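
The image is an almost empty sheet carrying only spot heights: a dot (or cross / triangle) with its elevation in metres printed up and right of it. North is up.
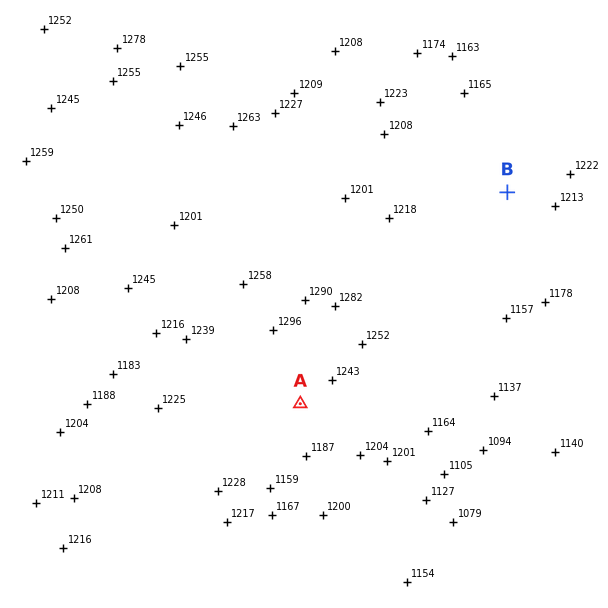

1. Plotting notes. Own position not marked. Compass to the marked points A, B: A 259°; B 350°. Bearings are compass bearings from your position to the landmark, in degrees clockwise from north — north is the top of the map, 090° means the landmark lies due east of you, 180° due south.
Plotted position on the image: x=536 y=358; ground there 1160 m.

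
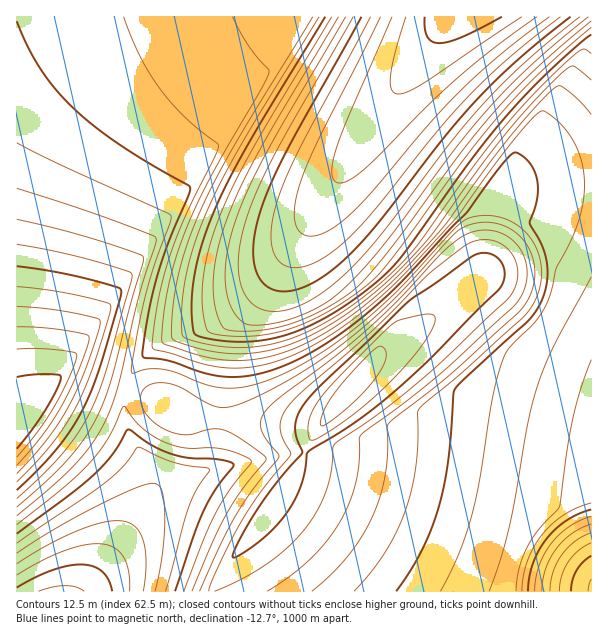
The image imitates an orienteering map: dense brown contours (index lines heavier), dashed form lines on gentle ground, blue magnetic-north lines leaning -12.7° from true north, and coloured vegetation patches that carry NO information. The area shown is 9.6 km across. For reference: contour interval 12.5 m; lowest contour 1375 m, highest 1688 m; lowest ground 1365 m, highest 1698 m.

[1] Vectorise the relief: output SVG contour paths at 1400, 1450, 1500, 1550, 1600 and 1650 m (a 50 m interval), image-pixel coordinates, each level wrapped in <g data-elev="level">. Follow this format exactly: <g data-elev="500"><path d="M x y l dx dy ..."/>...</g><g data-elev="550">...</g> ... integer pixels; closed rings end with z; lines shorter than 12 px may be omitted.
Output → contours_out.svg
<g data-elev="1400"><path d="M537 17l-45 33-37 30-93 91-14 10-10 2-5-4-1-6 1-11 4-15 13-34 42-96"/></g><g data-elev="1450"><path d="M559 591l3-15 6-13 10-12 13-8"/><path d="M580 17l-54 45-43 42-35 42-68 90-36 39-23 18-22 13-20 5-16-1-9-5-6-6-5-9-3-11-1-27 7-31 11-30 18-37 78-137"/></g><g data-elev="1500"><path d="M528 591l1-13 4-14 6-13 7-12 9-10 11-8 12-7 13-5"/><path d="M17 588l18-10 18-8 16-4 14-1 10 1 9 6 6 7 4 12"/><path d="M591 35l-41 36-41 42-39 48-70 97-15 17-20 16-23 16-21 13-21 10-19 7-20 3-21 2-21-2-20-4-5-3-1-6-1-18 0-19 6-33 12-36 15-33 20-38 80-133"/></g><g data-elev="1550"><path d="M440 591l19-37 13-39 8-38 13-79 10-39 6-11 24-24 11-15 6-15 7-27 14-27 9-22 4-21 0-20-3-19-7-17-8-11-9-10-12-9-5 1-12 11-19 23-54 73-60 65-44 37-42 26-19 10-18 6-18 4-18 1-17-1-18-4-28-9-18-4-2-2-1-4 7-47 11-42 15-37 30-61 3-11 0-2-35-28-23-27-20-33-16-39"/><path d="M17 543l89-61 17-15 15-20 36 15 34 6 1 3-12 18-9 20-22 82"/></g><g data-elev="1600"><path d="M267 591l23-15 19-16 17-18 13-18 10-20 7-21 3-18 0-27 2-3 79-61 72-66 7-8 7-16 1-18-7-17-11-12-12-5-14-2-13 3-11 6-18 15-42 45-33 31-34 29-51 37-13 12-7 11 0 9 4 10 14 17 0 3-25 30-17 25-16 30-21 48"/><path d="M17 507l30-27 21-21 15-19 13-21 15-39 33-122-4-4-44-14-79-21"/></g><g data-elev="1650"><path d="M17 474l29-33 22-33 17-37 15-48-2-4-24-6-29-4-28-3"/><path d="M321 425l2 1 3-2 16-11 16-15 14-15 8-12 5-11 1-7-3-6-5 0-6 4-33 36-14 21-4 11z"/></g>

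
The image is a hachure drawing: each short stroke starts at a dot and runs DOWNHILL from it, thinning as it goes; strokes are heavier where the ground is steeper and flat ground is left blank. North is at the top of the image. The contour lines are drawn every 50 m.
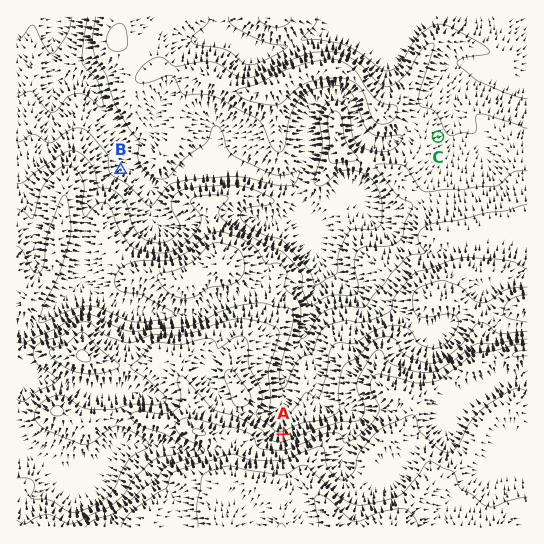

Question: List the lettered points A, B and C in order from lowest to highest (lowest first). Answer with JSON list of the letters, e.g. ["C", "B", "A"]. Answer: ["B", "C", "A"]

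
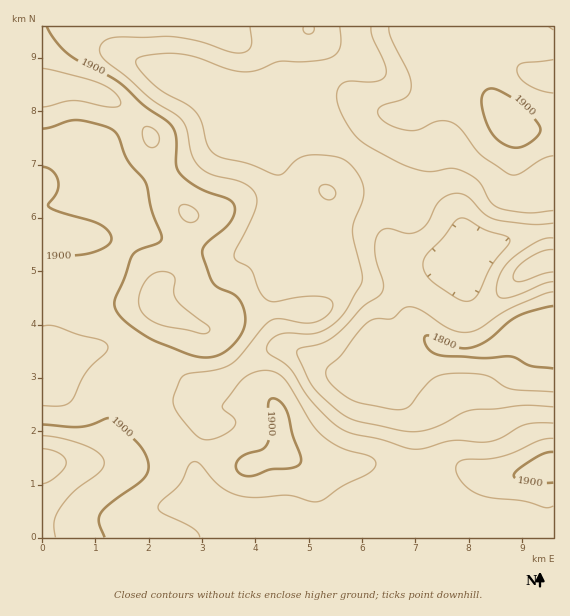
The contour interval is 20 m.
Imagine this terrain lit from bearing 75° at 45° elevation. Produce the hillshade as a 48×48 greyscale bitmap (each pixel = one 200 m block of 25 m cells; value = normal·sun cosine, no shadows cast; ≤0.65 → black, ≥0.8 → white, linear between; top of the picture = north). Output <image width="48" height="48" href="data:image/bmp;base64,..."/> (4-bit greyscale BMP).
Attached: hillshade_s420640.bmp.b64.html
<image width="48" height="48" href="data:image/bmp;base64,Qk32BAAAAAAAAHYAAAAoAAAAMAAAADAAAAABAAQAAAAAAIAEAAATCwAAEwsAABAAAAAAAAAAAAAAABEREQAiIiIAMzMzAERERABVVVUAZmZmAHd3dwCIiIgAmZmZAKqqqgC7u7sAzMzMAN3d3QDu7u4A////AHd3d3dmd3d3d2ZmZVVWd2ZmZmZmZlVERXd3d3d3d3d3ZmZmZVVmd2ZmZmZlVVVERXd3d3d3d3dmZVVVVVVndmZmZmVVVVVEVXd3dmd3d3ZlVEVVVUVndmZmZlVEREREVXd3dmZ3d3dlQ0RVVVVnZmZmZVREREREVXd3d3d3d3dkM0VVVVZnZmZmZUREREVVVXd3d3d3eHdUM0VmVmZ3dnd3ZVRFVVVUVXiIiIh3eHZVRFZlZnd3d3eHdlVWZmVUVYiIiIh3d3dlVVVVZ4iIh3iIdlVnd2VUVYiId3d3d3dmZVREaImZiIiIdmZndlVVZod2Zmd3d3dmZVQ0aJmqmIiHdlVmZlVWZ3dlVWd3d3ZlVUM0eaqqmId3ZVVWZmVmd2ZURGd3d3ZmVURFiru6mHdmVVVVZmZnd2ZURGd3d3ZmVERWm8yph2ZlVVVWZ3d3d2ZURFZnd3ZmVURXrNuYdmZlVVVmeIh3d2ZVRVVmd2ZVVVVorMqHZmZlVWZnd4h3ZmZVVVVWdlRFZ3d4qph2d3ZlZnd3d3d3dmVVVVRVVDM1aJmJmHZnd3ZVeHZmZmZ3d1VVVURDMzRFeJmYdUVnh2VWiGQ0Z3d3dlVVVEMyNEVWeJmHVEV4mHVXhjI1Z4h2ZlVVREMiRWZmeJmGVEaJmXZnZCNWZ3h2ZWVUREMjVnd3eJmGVVaJqXZmU0V3VWd2ZmVVVUMkZ3d3eJmHZmd4mId2VWiHUzVmZmVVVUM0Z3eIiIiHd3d3d4iGZ4h2QhNWZlVVVUM0VneJiHiHd2ZlZ5mGeId2QhE1ZlVVVUREVneJh3d3d2VVaKl2eIdmUyEkVVVVZlVVZmeIh3d3dlVVeal2d3dmVDIjRVVmd2ZmZVZnd4h3ZVVWeZhlZ3d2VUQzRWd3d3ZmVERneIiHZVVmiIdlV3h2REREVXd3d2ZlQzRneJmHZVVWeIdVV4h1MiM0VXd2ZmZVMzV4iJmXZURWeIZVZ4h0ISM0VWZmZmZUM1eIiImYZURWiIdVZ3djESNFVndmZmZURGiIiImYZERXiIdlZmZTIjRWZnd2ZmVURniYiIiHZEVniIZVVWZUMzRmZndmZlVEVomZh3h2VVZ3iHZVVVVUMzRWZmZmZlQ0V5qph3dmVVZnd2VEVVZUMzRWZmZmZVQzaKupdmZmVWZmZUREVWZTMzRWZmZmZUMkebuodmZmZmZlVENFVmZDMzRmdmZlVUM1iruodmZmZmZVRDRFVmVUMzVnd2ZVRERoq7qXZmZmZmVUQzRVZmVUM0Z4d2ZURFebuph3ZmZmZmVUREVWZmVUM1eIh2ZVVorMqYdmZmZmZlVVVVZVVWVURGiYd3d3eazLl2ZmVVVmZlVVVmZURWZURXiHdneImrupdmZVVVVmZVVVZmUyNGZlVnh2ZoiJmqmHZlVEREVmVVVmZmQhJXdlVmdmZneImIdlVVQzM1d2VVVndlMRNndmVmZmZnd3h2VVVUQzNXiGVFZ4dkISRndmZmZmZnd3dlVVVURERomGREaIhjITVndmZmZmZg=="/>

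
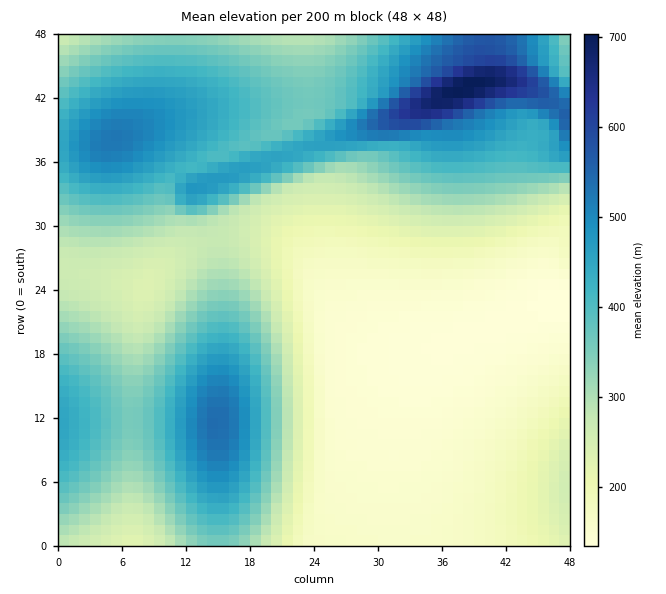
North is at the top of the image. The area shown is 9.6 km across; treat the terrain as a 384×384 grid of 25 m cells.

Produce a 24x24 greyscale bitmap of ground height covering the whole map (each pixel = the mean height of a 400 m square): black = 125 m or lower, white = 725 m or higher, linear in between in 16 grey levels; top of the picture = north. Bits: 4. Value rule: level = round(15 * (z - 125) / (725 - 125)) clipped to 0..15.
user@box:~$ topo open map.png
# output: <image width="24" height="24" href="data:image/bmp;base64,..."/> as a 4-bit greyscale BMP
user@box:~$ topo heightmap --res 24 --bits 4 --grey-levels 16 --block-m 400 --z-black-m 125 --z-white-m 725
<image width="24" height="24" href="data:image/bmp;base64,Qk2WAQAAAAAAAHYAAAAoAAAAGAAAABgAAAABAAQAAAAAACABAAATCwAAEwsAABAAAAAAAAAAAAAAABEREQAiIiIAMzMzAERERABVVVUAZmZmAHd3dwCIiIgAmZmZAKqqqgC7u7sAzMzMAN3d3QDu7u4A////AEQzNWZkMRERERESI1RDRXd1MhERERESI2VUVoiGQhERERESI3ZVZ5mXQhERERESI4dlaJqXUhERERERI4dmeKqoUhERERERIodmaKqnUhEQABEREndlaJqXUhEAAAAREXZVV4mHQhEAAAABEWVURnh2QhEAAAAAAVRDRWdlMREAAAAAAEQzNFZUMRERERAAAEMzM0VDIRERERERAERDM0RDIREREREREUREREQzIiIiIiIiEVZlVVRDMiIzNEQzMnd3d5hlQzNEVVVVRImZh4iIdURVZ3d2ZpqqmId4iId3iIiHiYmqmYh2Z4mruqmYiYmZmYh3Zmeb3dyqq2eIiIh2ZmeJve7tyVZ3d3dmVVZ4m83cp0VWZmZVVFVnmru6lg=="/>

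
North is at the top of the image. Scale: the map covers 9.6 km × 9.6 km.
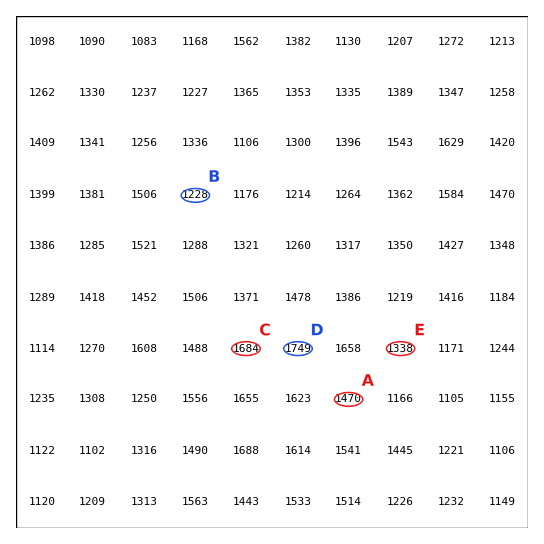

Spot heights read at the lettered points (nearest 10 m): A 1470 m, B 1230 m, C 1680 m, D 1750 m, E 1340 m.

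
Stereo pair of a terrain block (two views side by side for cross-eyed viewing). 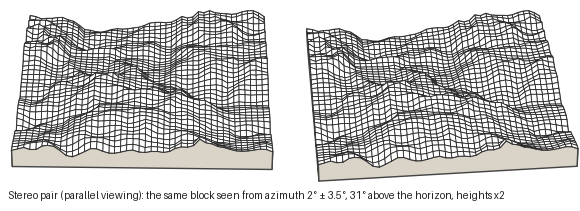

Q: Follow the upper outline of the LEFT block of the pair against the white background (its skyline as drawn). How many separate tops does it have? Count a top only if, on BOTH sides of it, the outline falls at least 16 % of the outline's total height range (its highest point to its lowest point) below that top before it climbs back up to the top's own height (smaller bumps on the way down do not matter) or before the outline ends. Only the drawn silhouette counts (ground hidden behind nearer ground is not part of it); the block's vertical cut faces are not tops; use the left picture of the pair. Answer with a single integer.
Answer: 8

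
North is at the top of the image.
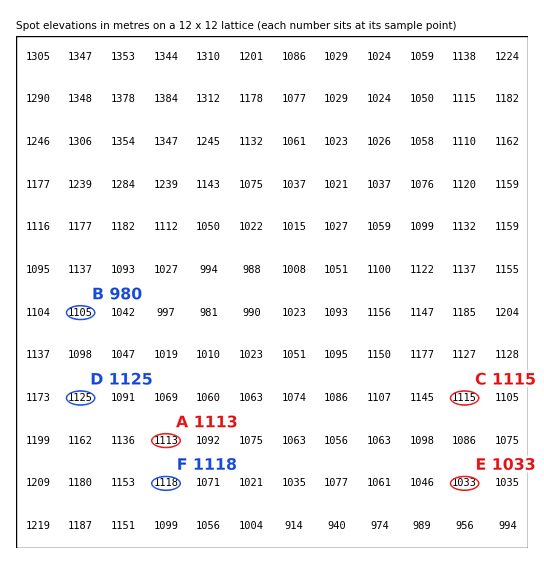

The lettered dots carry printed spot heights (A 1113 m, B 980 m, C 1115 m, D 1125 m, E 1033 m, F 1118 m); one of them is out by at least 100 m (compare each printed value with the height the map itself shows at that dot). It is B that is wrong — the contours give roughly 1105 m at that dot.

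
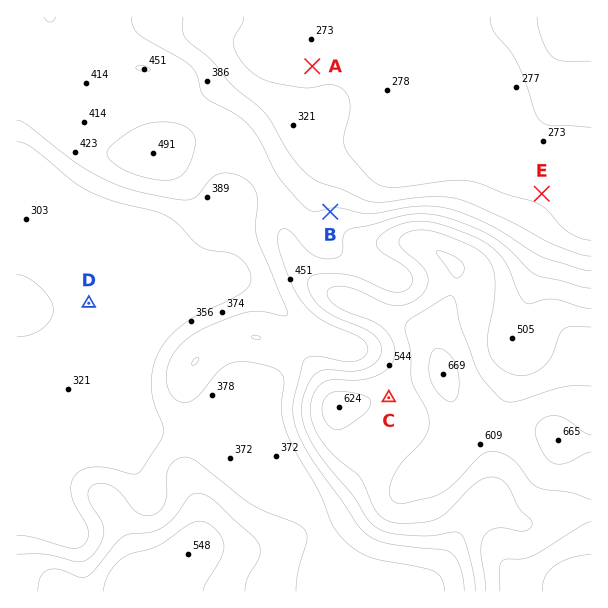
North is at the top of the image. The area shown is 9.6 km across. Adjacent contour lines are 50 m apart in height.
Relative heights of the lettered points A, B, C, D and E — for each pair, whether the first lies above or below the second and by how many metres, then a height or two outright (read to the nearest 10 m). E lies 300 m below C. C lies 300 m above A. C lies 250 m above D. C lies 170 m above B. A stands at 280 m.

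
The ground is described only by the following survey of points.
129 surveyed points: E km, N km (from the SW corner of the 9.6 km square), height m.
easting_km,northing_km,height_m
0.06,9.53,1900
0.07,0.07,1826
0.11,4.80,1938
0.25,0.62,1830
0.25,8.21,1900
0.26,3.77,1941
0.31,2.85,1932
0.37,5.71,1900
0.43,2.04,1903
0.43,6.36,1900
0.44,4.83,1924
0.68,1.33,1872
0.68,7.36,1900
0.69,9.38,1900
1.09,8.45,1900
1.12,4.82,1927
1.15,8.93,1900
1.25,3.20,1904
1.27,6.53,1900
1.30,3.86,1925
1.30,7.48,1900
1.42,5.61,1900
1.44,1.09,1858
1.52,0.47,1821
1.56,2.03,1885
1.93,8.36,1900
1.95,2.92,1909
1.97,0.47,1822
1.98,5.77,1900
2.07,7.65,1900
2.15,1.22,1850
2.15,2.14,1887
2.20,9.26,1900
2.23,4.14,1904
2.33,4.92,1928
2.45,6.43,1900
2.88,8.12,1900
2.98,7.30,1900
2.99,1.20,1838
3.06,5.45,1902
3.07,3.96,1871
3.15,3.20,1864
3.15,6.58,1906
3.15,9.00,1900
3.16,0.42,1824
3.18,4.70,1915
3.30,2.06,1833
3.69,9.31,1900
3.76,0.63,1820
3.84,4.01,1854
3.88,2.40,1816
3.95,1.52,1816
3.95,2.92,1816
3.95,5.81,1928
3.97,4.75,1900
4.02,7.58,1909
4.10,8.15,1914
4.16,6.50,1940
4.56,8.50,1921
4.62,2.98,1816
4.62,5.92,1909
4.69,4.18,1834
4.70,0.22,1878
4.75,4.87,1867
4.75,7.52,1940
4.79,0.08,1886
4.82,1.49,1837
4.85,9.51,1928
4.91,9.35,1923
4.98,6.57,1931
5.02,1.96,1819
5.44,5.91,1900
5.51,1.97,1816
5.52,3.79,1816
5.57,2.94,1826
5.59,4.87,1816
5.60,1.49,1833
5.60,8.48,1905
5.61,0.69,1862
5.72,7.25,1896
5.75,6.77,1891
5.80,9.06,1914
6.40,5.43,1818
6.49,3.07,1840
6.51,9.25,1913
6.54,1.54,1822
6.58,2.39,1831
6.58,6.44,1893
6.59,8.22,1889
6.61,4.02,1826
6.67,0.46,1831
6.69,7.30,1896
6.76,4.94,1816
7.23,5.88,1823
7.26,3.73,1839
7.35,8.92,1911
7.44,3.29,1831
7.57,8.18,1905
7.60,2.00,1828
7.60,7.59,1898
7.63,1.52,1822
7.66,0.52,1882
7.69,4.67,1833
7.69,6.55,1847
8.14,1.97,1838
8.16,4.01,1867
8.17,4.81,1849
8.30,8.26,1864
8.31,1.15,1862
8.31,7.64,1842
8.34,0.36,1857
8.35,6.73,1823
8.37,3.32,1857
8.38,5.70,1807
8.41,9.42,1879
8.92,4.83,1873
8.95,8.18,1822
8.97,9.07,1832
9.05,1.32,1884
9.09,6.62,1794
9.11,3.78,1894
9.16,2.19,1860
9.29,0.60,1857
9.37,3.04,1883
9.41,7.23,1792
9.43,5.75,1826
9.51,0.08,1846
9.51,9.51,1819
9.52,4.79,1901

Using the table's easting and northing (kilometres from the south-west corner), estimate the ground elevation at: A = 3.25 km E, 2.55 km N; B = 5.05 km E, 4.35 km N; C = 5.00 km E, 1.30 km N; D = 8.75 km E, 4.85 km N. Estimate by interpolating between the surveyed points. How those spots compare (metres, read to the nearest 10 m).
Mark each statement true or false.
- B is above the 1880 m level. false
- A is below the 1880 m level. true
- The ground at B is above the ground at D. false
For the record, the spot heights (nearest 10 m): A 1850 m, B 1820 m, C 1850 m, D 1870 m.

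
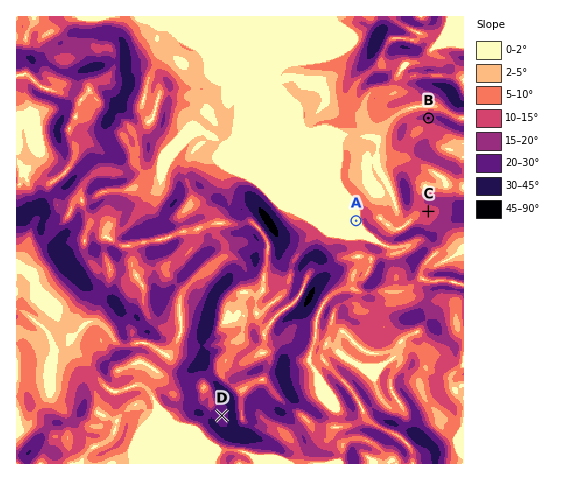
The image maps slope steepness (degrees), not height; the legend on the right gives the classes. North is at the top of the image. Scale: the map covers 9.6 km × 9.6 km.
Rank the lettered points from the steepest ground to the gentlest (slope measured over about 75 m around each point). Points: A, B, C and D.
D B C A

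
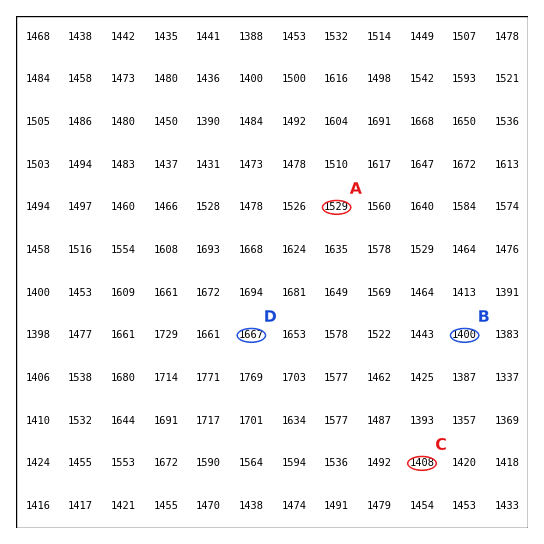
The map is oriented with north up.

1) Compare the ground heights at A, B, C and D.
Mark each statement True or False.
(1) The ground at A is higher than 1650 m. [False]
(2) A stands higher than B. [True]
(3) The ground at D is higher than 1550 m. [True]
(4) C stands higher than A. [False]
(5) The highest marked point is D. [True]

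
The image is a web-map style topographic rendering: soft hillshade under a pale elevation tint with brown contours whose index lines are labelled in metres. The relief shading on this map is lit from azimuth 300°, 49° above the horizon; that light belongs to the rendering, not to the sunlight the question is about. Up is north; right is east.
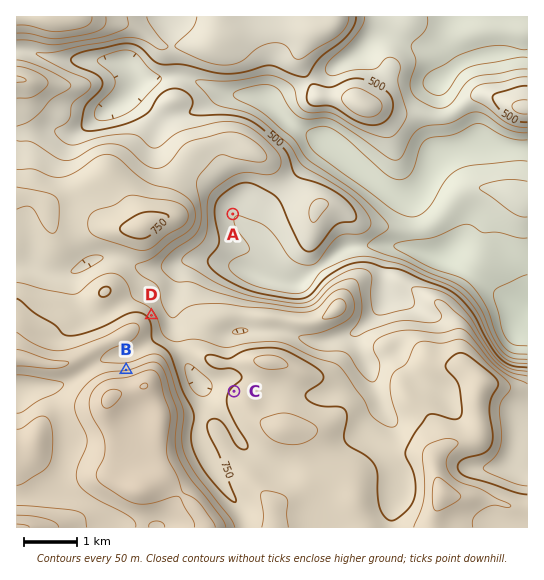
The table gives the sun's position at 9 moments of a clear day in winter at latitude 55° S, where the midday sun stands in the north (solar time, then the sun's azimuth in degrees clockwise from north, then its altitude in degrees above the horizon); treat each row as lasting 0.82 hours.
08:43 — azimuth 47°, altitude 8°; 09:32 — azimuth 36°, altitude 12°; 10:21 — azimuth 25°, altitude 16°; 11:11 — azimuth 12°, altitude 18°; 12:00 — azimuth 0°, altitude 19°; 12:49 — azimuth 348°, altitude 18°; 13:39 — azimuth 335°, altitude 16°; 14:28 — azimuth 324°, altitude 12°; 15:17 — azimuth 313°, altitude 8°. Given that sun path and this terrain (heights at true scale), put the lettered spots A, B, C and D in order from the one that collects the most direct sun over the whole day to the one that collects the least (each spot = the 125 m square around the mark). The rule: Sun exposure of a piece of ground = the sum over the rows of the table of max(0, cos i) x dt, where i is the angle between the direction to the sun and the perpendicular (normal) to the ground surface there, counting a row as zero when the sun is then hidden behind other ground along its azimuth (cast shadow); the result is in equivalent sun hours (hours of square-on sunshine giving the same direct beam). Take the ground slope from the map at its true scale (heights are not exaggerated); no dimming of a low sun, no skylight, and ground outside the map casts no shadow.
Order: B > D > C > A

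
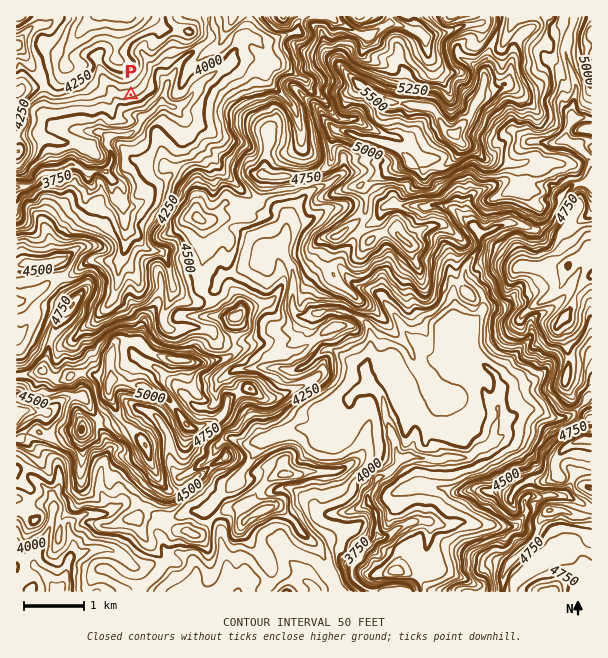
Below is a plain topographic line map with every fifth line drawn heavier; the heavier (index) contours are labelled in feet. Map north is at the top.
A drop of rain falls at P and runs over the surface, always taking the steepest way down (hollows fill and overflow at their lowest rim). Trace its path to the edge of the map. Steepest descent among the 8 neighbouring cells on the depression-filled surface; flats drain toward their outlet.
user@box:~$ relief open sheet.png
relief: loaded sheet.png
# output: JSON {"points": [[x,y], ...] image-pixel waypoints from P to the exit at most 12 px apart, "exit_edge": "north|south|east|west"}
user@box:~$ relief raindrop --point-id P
{"points": [[131, 95], [131, 107], [140, 116], [138, 126], [126, 134], [114, 134], [107, 146], [111, 158], [107, 170], [95, 171], [83, 170], [71, 165], [59, 174], [47, 174], [35, 183], [23, 186], [17, 188]], "exit_edge": "west"}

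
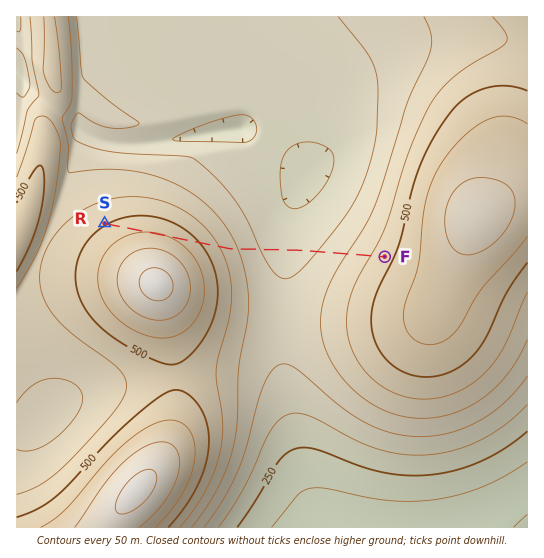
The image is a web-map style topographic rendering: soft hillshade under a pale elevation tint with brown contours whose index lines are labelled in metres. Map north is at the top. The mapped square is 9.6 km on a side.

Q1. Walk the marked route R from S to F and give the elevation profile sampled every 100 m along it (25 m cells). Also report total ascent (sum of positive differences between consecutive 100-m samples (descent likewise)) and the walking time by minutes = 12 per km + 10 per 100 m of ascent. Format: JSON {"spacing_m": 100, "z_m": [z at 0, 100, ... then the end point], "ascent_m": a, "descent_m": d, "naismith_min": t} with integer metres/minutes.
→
{"spacing_m": 100, "z_m": [495, 504, 512, 520, 527, 534, 540, 545, 549, 552, 553, 552, 549, 545, 539, 532, 523, 513, 501, 489, 476, 463, 449, 435, 421, 406, 392, 379, 366, 356, 347, 340, 334, 331, 329, 329, 330, 332, 336, 341, 347, 355, 363, 371, 381, 391, 401, 412, 423, 434, 445, 457, 468, 480, 480], "ascent_m": 209, "descent_m": 224, "naismith_min": 85}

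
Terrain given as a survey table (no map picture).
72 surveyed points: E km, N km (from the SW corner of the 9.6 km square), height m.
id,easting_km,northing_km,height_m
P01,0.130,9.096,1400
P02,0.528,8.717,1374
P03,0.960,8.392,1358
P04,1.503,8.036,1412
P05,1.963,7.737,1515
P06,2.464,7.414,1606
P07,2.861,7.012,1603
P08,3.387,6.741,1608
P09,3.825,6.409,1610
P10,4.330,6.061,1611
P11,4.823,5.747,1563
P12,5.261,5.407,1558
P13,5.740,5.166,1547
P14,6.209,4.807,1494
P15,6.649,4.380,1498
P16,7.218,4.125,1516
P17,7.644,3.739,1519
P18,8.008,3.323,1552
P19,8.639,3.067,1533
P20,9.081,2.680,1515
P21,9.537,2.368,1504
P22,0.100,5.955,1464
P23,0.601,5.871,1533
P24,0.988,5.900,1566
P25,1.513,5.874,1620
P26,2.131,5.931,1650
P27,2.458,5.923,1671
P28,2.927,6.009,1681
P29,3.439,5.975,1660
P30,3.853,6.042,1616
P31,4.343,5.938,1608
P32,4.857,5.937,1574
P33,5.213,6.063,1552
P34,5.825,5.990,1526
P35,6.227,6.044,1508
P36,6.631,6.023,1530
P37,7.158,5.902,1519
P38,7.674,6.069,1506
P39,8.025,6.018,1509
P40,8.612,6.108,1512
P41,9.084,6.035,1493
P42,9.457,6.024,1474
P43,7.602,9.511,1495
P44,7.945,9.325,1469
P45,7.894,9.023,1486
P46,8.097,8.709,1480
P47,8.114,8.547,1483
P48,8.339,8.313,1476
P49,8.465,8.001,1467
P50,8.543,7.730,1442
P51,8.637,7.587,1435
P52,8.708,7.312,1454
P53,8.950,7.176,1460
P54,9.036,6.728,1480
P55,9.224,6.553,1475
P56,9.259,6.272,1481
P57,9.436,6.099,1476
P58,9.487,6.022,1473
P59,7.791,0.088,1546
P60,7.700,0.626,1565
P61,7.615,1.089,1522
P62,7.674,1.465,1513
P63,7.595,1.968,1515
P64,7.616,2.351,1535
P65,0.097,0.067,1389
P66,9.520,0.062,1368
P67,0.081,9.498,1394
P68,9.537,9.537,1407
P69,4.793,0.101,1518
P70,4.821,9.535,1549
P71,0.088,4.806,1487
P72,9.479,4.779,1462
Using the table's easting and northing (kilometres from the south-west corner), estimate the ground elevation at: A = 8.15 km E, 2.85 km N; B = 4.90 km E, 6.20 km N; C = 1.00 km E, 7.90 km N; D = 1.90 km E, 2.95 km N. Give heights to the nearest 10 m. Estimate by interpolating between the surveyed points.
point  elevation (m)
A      1570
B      1590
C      1390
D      1480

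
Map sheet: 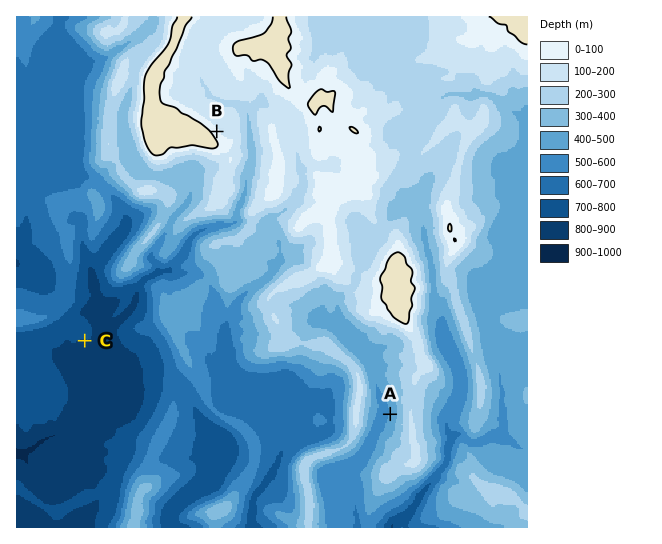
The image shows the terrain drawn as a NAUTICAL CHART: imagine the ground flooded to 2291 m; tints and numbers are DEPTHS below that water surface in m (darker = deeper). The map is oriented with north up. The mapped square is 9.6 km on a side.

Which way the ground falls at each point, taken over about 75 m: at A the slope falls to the W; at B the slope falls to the NE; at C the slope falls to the S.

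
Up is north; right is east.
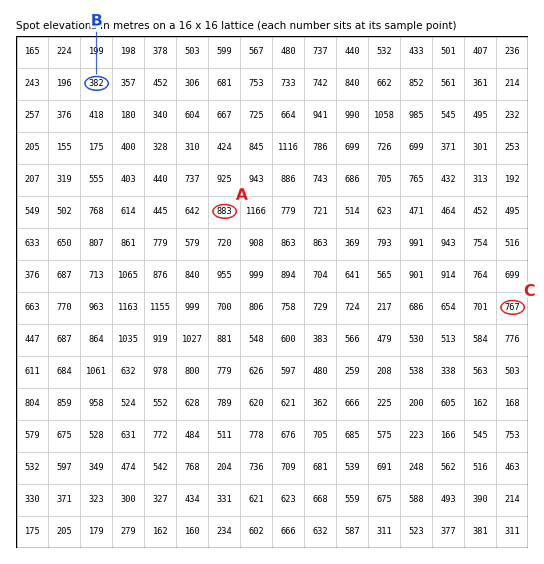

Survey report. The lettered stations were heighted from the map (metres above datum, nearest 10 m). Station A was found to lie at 880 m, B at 380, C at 770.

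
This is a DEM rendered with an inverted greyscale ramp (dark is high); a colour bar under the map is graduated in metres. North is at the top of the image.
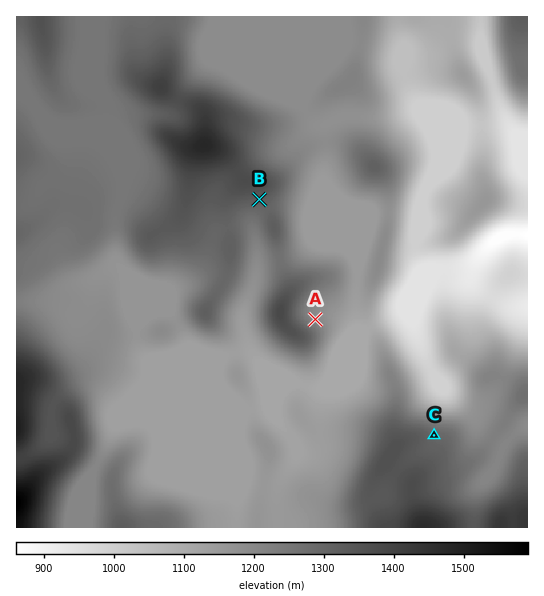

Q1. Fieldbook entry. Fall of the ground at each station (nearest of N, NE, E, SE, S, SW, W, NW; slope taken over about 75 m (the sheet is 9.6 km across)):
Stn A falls NE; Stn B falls S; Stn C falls NE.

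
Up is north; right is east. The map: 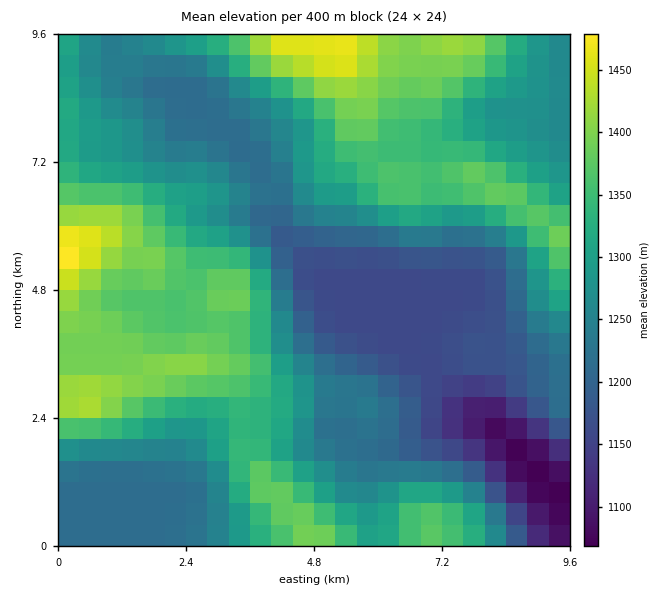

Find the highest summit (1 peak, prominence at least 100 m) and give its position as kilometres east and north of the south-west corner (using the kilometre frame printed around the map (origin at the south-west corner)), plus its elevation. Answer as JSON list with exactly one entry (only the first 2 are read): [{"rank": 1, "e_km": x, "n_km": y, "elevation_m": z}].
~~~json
[{"rank": 1, "e_km": 5.29, "n_km": 9.21, "elevation_m": 1468}]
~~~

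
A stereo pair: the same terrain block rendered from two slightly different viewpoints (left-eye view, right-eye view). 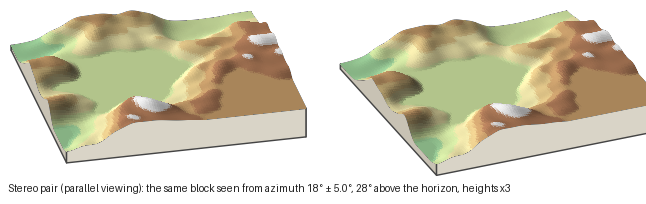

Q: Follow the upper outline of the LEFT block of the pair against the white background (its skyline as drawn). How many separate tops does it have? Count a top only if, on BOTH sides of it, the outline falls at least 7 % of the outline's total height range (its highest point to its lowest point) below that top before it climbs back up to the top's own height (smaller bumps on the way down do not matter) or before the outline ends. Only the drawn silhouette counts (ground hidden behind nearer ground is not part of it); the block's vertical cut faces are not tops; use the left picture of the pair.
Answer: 2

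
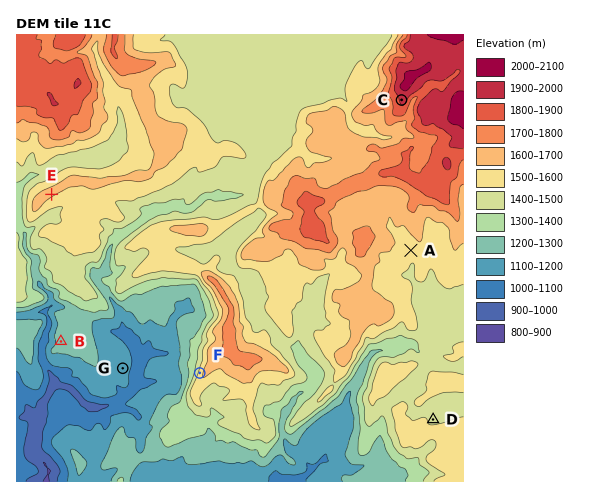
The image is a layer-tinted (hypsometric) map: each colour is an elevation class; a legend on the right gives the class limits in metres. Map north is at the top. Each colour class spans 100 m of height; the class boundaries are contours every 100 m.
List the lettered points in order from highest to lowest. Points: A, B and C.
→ C A B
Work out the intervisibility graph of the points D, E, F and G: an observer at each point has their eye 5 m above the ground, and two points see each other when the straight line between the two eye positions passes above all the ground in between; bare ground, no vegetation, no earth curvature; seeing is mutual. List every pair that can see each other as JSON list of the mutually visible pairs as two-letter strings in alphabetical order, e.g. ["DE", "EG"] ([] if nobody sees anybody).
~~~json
["EF", "FG"]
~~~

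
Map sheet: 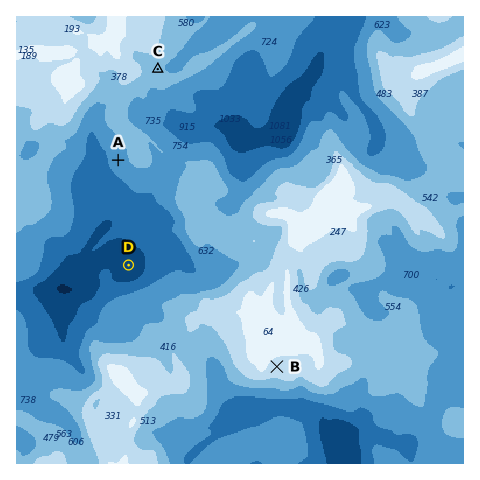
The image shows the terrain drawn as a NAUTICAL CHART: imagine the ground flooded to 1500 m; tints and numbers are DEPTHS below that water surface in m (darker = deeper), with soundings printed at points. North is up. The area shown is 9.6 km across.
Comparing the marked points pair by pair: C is higher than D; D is lower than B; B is higher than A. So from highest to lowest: B C A D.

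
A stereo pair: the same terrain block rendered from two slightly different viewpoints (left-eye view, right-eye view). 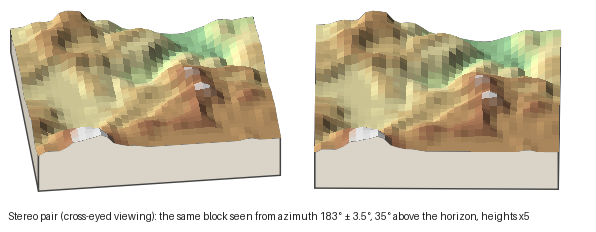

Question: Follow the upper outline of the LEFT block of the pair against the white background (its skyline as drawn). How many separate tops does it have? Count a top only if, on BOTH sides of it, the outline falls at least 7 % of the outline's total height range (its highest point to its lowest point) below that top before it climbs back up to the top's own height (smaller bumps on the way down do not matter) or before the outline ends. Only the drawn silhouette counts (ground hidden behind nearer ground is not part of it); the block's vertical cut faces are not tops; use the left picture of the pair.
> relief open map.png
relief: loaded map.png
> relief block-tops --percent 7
2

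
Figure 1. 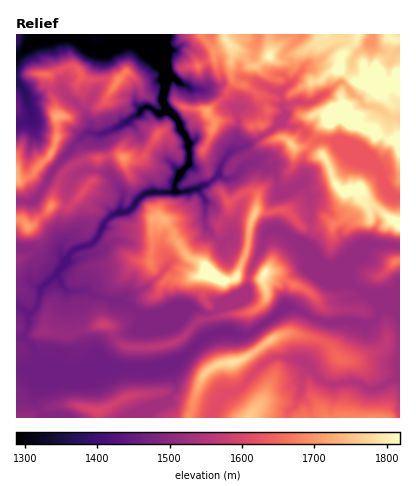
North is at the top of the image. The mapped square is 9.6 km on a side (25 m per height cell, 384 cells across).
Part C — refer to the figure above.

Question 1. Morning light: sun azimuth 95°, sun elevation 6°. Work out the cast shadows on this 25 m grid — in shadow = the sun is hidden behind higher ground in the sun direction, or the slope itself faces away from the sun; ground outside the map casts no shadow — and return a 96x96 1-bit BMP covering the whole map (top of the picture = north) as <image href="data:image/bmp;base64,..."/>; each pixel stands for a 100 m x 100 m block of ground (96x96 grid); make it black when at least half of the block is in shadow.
<image width="96" height="96" href="data:image/bmp;base64,Qk2+BAAAAAAAAD4AAAAoAAAAYAAAAGAAAAABAAEAAAAAAIAEAAATCwAAEwsAAAIAAAAAAAAA////AAAAAAAAB/AAf+D/wAwAAAAAH8AP/+P/wA4gAAAAPwAH//H/4AdgAAAB/gYD//D/8APgAAAB/B+B//D/8APAAAAAAD/g//h/+AOAgAAAAH/w//gf+AOAgAAAAA////gH/AGAAAwAAAP///wA/AGAAAAAAAf///wAfgGAAAAAAA////4APgAMAAAAAA////4AHwAeAAAAAB////+ADwA+AAAAAB/////gB4B+AAAAAB/////8AAH+AAAAAA//////gAH+AAAAAAPD////4AD8AAAAAAfgA///+AAYAAAAAA/AAH///AAAAAAQAA+AHz///gAAAHB4AAMAH9///4AAAHB8AAAAD+///8AAAHA8AHAAA/f///AAADA8A/gAAfB///AAADA+A/gAAPgAB/gAADA+AHgAAHxAAPAAAAA+AAAAABv/4AHgAAAOAAAAAD9/8A/gAAAPAAAHAP5//D/gAAAHAAA/gf5//D/gAAAHAAB/4P5//h/AAAAHAAB/8ABv/BsAAAADCAB/8IHz/BgAAAABmAB/8Ofh/BgAAAAA+AH////A+AAAAcAAfAP///+O/AAAH8AAPh////8e/AAAH/AAP/////8//gAAH/wAf/////4/fgAAP/wA//////5/vwAA//4Af///n+B/nwAM//4AP///38D/nwA8D/wAB///34D/zwB8AAAAA///34P/xwH+AAAAAf//zwf/wAP+AADAAf//zgf/wAf+AH7gAf//xgf/wB/+Qf7gA///wA//wP7+J//AAf//wA//4fz+P/8AAf//0A//4Pn///wIAf//wB//4DH//3gfAP//4B//8AP//3D/AD//wD//8YP//wH/hA//8D//8Of//AD/jgP/8H//8P//+AD/jwA////38f//yAAPjwAx///v8f//wAIHz4A4f//v4///4A8Dz8B4I///////fB8B5+H4A/P////+fD8B4+PwAf9////+IH8w8AfwAf9////+AP84eA/gAf8////8Af98PD/gAf4////8B/9+P//gA34////4D/9/H//AAv4////4P/9/n//DB/4////4////j//Dh/4///j5////w//nwf8///g3////wf/v4P8///Af////wD//4f+f/+D//9//wD//4f+P/+f//4b/wA//8/+H4f/88AD/wBH///+H6f/84AD/wAA///+D///+4AD/wAAf//8H////AAD/wHAP//8f////AAD/wPAP//8f////gDj/wfwP/7+f////gDD/g/wH/3/v////hwD/gH4GP3/x8///n8D/jn4GH//4Af//v8L/Hn8CP//4A/+f/4P+Hn+AP//8B//H/wf+Hz+AP//8D//X/w/8Hz/Af//8DP/5/g/8Dz/g///8AH//Po7/5n/x///9wB//n8b//H/z///9wA//nsb//H/////8Pgf/nsL//H/////8fgB/jMD/+P/////8fh4PgGh/+f/////4Ph+BwPAP///////4Pg/AAfAB///////wHg/gGfgD///////wHh/gOfg="/>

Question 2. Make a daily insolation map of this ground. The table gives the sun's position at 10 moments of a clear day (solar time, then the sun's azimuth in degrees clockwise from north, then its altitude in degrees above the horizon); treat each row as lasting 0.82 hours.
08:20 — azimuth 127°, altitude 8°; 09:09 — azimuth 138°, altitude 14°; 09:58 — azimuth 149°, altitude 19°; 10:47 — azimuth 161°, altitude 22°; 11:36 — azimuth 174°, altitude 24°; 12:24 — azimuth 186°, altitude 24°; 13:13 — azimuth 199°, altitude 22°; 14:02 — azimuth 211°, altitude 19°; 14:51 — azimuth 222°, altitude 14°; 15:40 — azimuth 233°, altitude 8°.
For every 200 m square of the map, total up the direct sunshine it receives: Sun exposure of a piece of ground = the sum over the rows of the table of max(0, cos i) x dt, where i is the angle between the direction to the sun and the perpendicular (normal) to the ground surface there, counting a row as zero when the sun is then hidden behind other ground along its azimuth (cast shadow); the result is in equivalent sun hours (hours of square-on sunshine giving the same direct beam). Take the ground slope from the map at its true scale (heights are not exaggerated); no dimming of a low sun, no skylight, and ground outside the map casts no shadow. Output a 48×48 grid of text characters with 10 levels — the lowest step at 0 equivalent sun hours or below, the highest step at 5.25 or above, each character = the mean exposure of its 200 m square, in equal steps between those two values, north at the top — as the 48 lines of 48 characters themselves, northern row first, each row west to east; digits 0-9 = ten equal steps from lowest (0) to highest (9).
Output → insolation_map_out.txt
432210001222100001126764343343332233234444464453
420000000111000121455467355333322431355533643467
200000000000000110112324566654334446766335411244
200000000000000000121123655652487567653434321232
210014541000011100047887766678767765332453333321
699766545322256223006997776446874463225895122212
376755556653677631000134445753357523688615875556
246633465435766633110000025676433458752222467766
334321245336556895050000035555545553200000246754
434520025689875100028653333434444530001222112465
534556655666672010003767423432245447674583343334
222355775566400320021565468764551024768999632233
011233454331001333530465776679710002369979996421
010136742222112126653222766565368721221344589965
110137531000100146663135655424787676410234447786
311275213445644454576268553355445777675233444556
313772256676777765347146543543444466787322233445
326733543124675565551115535432223565556410002344
678424432443467667620476100111124554446500002345
975324334654356521000101220022244443455743442346
653112346555454100000003662343343223444688653123
001245466446662110222232255532320123333567864100
000587766665100233101243235433767743432345665610
523776665562222455544433345445776763345356567664
777665554542444455643232444345544567556677999899
998655556624555455542331233235433345665668767899
555555664134322345564100112124211234456666544333
345545533443431244566200000033100234445664444300
555555333334555544544640000042001123444544433434
555564234554446666434223000041123332344444432269
555644445444456675344579941553466510134444455676
445433555545566654678999999966757763112334456764
544333333455554435799986898544556899632234444444
554334344333445578765676454321487667764433334444
353344444333334566544446632113885334566554444444
333344443311234444444323467888630001246665665434
433444444455444444443256655554100000011233344333
545554456777543333221454321110001354210012333334
346666665555421111135532100000057777654222222344
444555545555666677775321000001698766665432223454
544444455445667766554310000138863445555543344554
444444444444455544433210267887422233455666654444
444444444444443333333224888864223434345677765454
444444444443322111223336666642234443324554566543
444433333332110112233346554422234334322222233223
444332100111145666543355443222233343432222221223
433344542113566544333455443222455542333222211123
334555677656654443223354432223554433343333221122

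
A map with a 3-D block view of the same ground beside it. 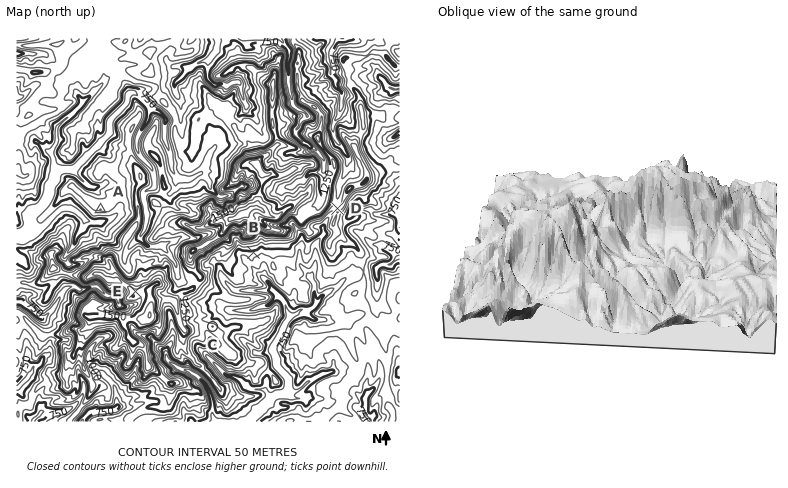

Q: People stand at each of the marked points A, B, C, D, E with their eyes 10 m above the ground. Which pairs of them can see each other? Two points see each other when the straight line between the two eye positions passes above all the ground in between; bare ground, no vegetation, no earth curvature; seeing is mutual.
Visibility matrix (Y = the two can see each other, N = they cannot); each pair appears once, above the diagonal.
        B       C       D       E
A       N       N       N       Y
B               Y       N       N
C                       Y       N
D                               N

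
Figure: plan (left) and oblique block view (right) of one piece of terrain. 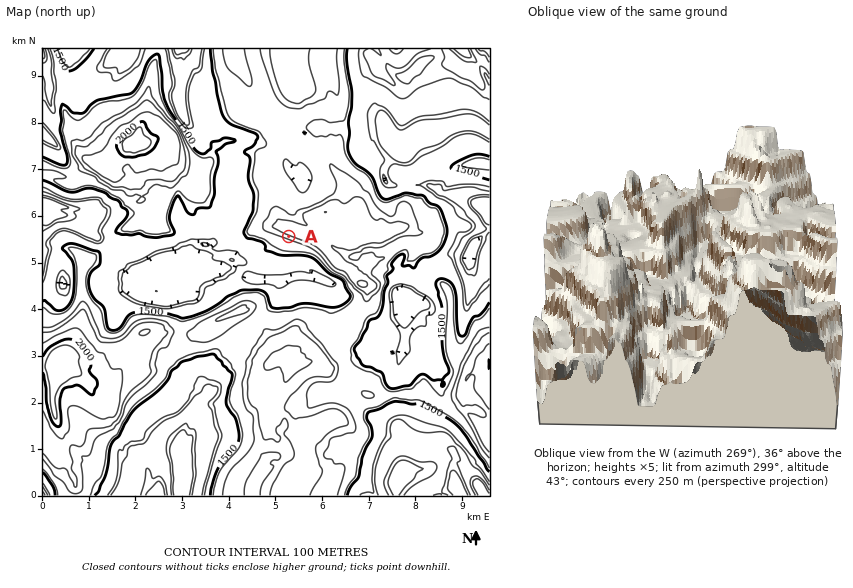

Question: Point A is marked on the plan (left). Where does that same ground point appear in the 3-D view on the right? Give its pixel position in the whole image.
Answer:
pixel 668 217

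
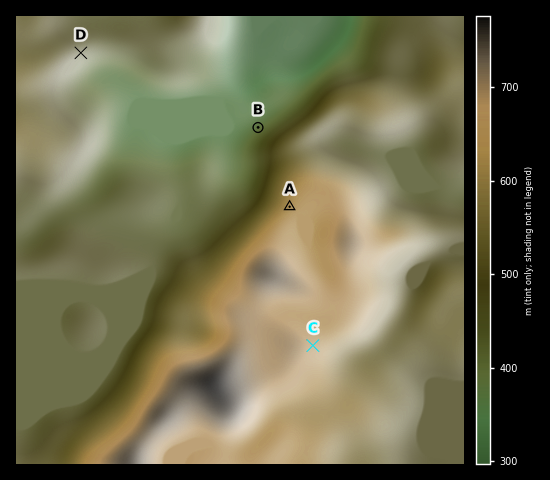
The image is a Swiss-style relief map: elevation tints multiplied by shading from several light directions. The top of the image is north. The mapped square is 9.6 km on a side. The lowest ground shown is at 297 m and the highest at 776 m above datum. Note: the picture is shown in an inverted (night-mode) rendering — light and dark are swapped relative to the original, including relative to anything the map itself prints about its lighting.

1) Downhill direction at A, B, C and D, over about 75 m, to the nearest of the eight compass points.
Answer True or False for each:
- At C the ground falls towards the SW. False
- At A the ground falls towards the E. False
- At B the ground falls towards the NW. True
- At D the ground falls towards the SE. True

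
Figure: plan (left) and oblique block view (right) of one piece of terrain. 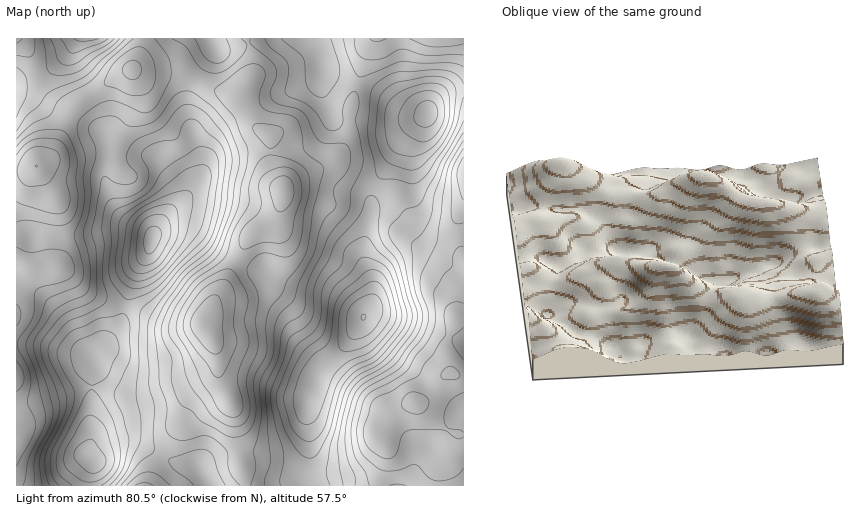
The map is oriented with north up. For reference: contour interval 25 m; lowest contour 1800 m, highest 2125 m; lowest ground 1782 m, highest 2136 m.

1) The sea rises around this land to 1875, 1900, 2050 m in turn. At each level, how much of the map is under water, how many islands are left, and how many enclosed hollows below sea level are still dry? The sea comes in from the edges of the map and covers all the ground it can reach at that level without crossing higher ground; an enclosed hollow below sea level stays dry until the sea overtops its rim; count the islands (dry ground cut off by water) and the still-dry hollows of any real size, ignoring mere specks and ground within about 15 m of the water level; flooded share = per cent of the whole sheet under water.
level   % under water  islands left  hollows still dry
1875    12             0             2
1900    20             0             1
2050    92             4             0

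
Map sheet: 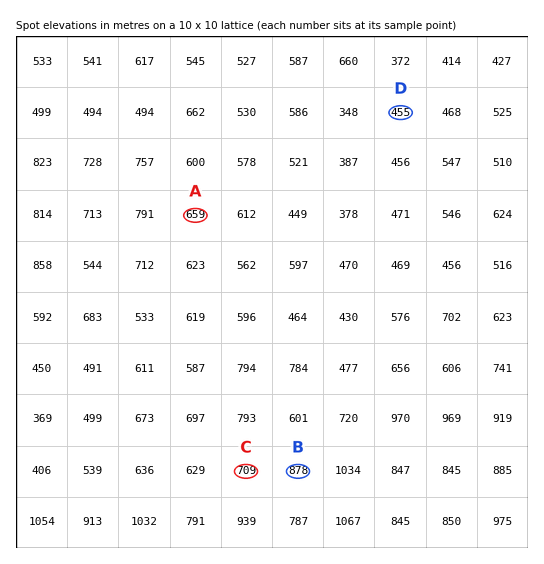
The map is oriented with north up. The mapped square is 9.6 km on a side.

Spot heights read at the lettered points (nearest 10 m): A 660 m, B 880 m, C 710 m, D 460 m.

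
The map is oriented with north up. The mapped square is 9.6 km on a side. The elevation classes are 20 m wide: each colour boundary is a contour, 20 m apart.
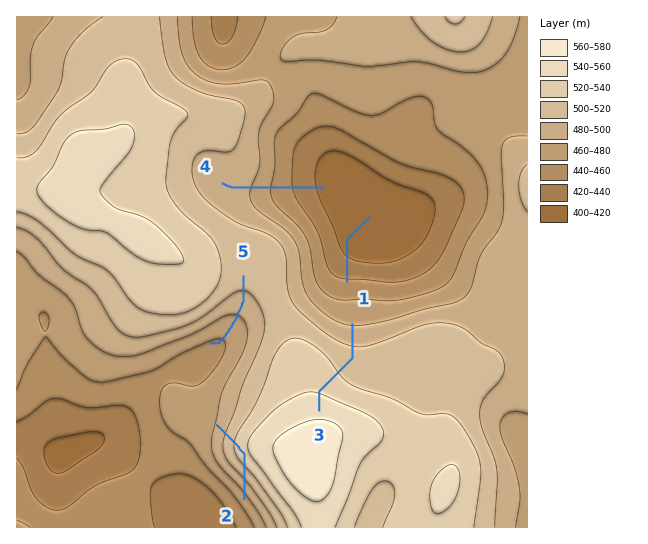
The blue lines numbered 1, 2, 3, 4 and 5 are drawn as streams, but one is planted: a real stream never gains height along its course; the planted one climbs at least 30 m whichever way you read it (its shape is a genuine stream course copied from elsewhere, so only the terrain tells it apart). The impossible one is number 2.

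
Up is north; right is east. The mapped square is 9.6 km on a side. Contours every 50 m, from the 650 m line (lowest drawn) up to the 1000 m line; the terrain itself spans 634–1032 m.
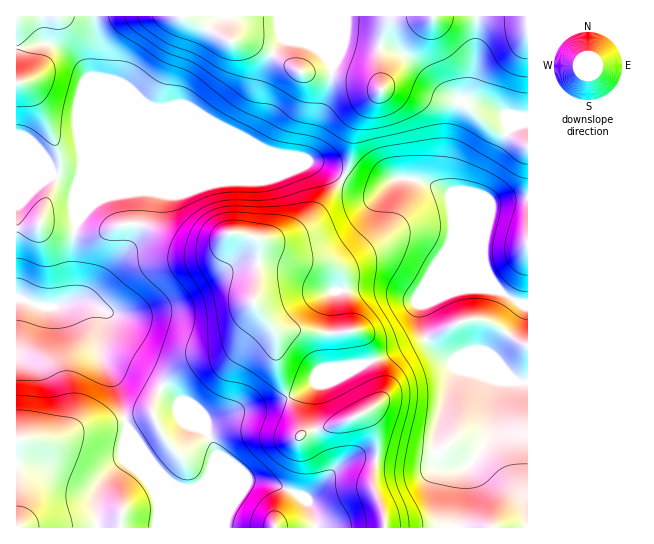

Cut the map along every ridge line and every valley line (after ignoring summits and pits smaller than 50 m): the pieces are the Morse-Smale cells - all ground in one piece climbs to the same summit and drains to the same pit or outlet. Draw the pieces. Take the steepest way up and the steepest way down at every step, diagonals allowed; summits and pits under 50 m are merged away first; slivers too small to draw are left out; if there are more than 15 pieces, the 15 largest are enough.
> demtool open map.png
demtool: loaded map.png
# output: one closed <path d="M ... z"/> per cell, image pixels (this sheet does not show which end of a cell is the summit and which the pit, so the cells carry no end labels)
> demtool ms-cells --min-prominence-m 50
<path d="M477 16l-382 0 0 9 5 22 0 14-4 21-17 41 0 15 4 19 0 12-4 16-25-10-38 0 0 123 26 9 16 0 32-11 37-46 6-12 3-12-1-34 14-1 14 4 14 0 25-10 19-4 38 0 50-20 10 3 24 13 6-12 7-43 15-21 15-14 16-2 28 11 32 7 29 25 15 5 21 12 0-22-9 1-9 5-4-14-3-3-28-11-5-6 6-25z"/><path d="M310 161l-51 20-38 0-19 4-25 10-14 0-14-4-14 1 1 34-7 20-34 45-10 8-10 2 10 0 10 4 9 8-3 40 4 6 6 5 23 8 31 17 40 42 2-1 0-9 31-10 23-4 25-8 35-19 52-19-8-23-6-6-10-2-5-49-3-8-7-8-11-4-28-1-13-4-13-8-9-9 18 0 12-4 16-10 37-46-13-10z"/><path d="M402 85l-11 0-8 3-24 29-6 13-4 35-6 13 24 11 14-1 14-9 16 0 23 6 17 9 26 65 22 31-24-2-20 3-32 12-3 3 3 24 9 19 10 8 39 17-25-4-19 52-2 12 0 16 4 11 4 4 6 3 18-1-4 7-2 11-2 43 68 0 1-382-22-13-15-5-29-25-32-7z"/><path d="M22 299l-6 0 0 228 139 1 4-17-3-18-29-67-11-41-15-30 3-42-9-8-10-4-12 0-15 6-16 0z"/><path d="M411 179l-16 0-18 10-10 0-24-10-37 46-16 10-12 4-18 0 9 9 13 8 13 4 28 1 11 4 7 8 3 8 5 49 8 1 8 7 9 22 28-11 16-8 5-4-3-31 3-3 39-14 16-1 21 2-18-23-30-73-17-9z"/><path d="M374 360l-53 20-35 19-25 8-23 4-31 10 0 12 9 18 0 7-8 19-5 6 36 1 6-3 24 2 28 10 8 6 7 10 5 19 68 0-1-14-11-27 4-48-9-22-5-4 11-6 7-10-1-20z"/><path d="M423 331l0 6-5 4-43 20 6 22 0 14-7 10-11 6 5 4 9 22-4 48 11 27 2 14 73-1 2-42 4-16-16-1-10-7-4-11 0-16 21-64 25 4-39-17-14-14z"/><path d="M94 16l-78 1 1 158 37 0 25 10 4-16-4-46 17-41 4-21 0-14z"/><path d="M133 435l23 58 3 13-2 22 159-1-1-10-6-14-12-10-23-9-12-3-17 0-6 3-36 0-13 5-17-5-17-15z"/><path d="M103 356l1 7 15 30 8 33 24 36 18 19 12 7 9 1 12-5 6-7 8-19 0-7-9-20-14-10-10-11-3-7-15-14-31-17-23-8z"/><path d="M527 16l-50 1-2 53-6 25 5 6 28 11 3 3 4 14 9-5 10-2z"/>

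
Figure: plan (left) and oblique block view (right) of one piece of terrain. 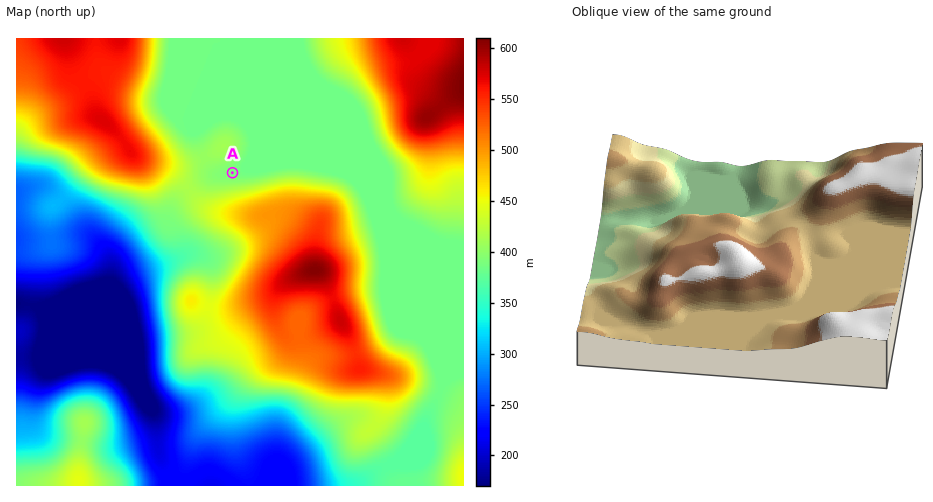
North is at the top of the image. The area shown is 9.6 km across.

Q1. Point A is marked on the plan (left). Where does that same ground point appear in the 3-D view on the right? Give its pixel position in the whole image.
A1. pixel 812 249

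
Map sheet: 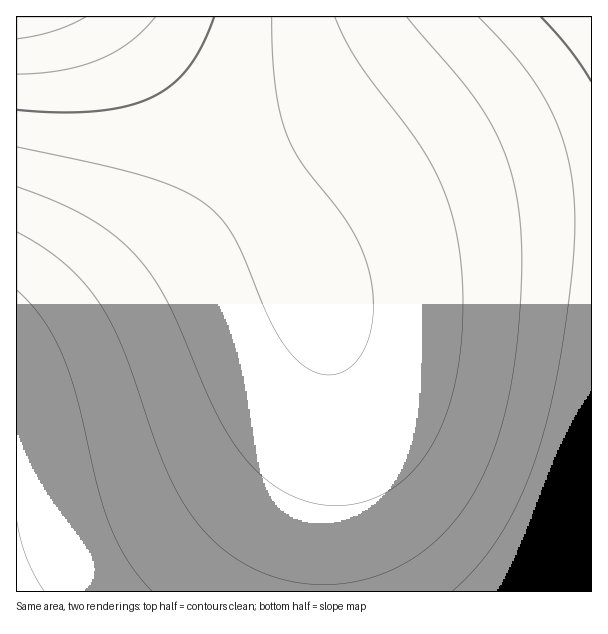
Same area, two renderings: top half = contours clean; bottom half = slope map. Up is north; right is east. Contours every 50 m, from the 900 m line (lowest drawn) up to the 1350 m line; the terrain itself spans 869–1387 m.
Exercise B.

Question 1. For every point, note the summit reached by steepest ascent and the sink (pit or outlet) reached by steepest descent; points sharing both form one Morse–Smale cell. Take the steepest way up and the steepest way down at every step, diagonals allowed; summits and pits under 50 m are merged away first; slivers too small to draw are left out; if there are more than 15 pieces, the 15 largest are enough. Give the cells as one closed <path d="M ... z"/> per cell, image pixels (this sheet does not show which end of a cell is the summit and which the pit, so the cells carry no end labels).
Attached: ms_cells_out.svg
<path d="M116 16l-100 1 0 574 305 1 3-55 8-94 0-62-6-49-10-42-20-45-34-53-45-57z"/><path d="M591 216l-73 2-71 12-79 24-42 17-14 8 13 45 7 57 0 62-8 94-1 55 269-1z"/><path d="M591 16l-475 1 101 118 45 57 28 42 22 44 14-7 42-17 79-24 71-12 73-2z"/>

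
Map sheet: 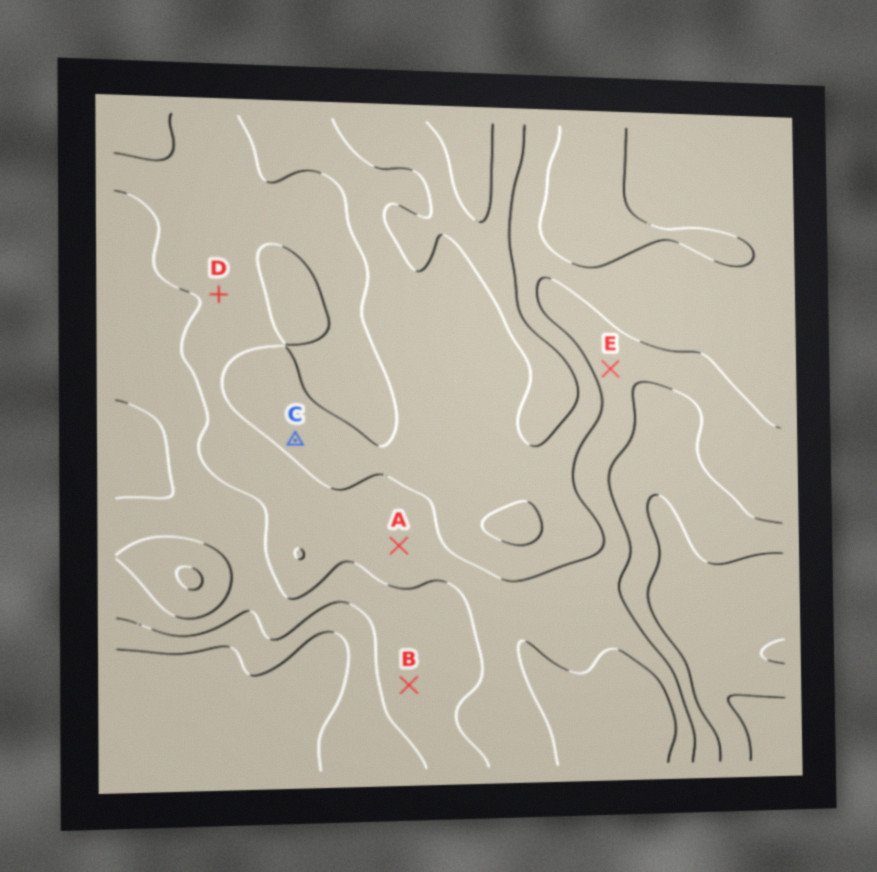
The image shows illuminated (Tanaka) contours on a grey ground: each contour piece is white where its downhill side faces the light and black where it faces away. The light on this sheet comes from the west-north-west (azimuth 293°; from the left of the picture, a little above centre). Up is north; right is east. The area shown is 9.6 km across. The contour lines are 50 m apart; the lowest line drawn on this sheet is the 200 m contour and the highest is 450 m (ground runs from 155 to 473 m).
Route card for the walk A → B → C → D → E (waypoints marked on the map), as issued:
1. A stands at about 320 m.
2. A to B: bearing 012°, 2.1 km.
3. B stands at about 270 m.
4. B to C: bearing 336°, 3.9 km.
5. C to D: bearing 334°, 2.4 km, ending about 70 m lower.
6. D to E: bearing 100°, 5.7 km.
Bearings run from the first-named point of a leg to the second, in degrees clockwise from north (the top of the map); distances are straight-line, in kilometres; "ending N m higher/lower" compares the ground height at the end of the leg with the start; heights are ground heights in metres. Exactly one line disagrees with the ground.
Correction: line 2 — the bearing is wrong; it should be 177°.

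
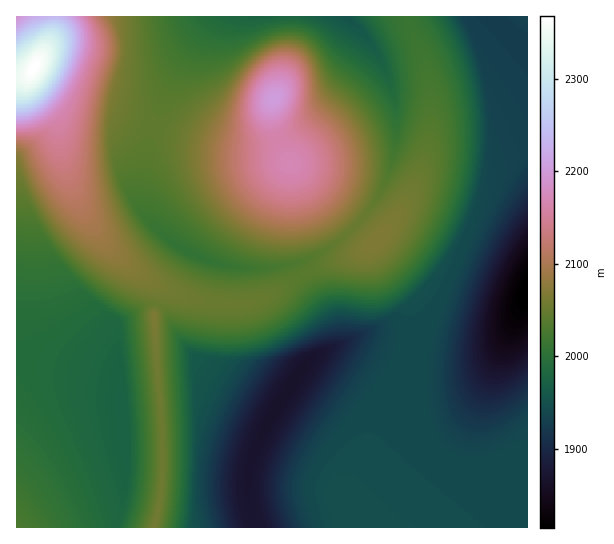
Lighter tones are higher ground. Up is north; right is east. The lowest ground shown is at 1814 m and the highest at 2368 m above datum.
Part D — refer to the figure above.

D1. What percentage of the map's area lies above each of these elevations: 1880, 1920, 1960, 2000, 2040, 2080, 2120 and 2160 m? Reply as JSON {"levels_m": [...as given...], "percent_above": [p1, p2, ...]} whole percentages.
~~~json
{"levels_m": [1880, 1920, 1960, 2000, 2040, 2080, 2120, 2160], "percent_above": [95, 88, 66, 51, 32, 15, 9, 4]}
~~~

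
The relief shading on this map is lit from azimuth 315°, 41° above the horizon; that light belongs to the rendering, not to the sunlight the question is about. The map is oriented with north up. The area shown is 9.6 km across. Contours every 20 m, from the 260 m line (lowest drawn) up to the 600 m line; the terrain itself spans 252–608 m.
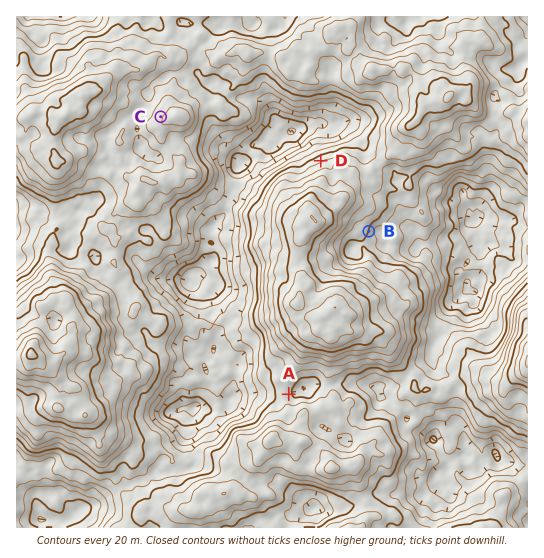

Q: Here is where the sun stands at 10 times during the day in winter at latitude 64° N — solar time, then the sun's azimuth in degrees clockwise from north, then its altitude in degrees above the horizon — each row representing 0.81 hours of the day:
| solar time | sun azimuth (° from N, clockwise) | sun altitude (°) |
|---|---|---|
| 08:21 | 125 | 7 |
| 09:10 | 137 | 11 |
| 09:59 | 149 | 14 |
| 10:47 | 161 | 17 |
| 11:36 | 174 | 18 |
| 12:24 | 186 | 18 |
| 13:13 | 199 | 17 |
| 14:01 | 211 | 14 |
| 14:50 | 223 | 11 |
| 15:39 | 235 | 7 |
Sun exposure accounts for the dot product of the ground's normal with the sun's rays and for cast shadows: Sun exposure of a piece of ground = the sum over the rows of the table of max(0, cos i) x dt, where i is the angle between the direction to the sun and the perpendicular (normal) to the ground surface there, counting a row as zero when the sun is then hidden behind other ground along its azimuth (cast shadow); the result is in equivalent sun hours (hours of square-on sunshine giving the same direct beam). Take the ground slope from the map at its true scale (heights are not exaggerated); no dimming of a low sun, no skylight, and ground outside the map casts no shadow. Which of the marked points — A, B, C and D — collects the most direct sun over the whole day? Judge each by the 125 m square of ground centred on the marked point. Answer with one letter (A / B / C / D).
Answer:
B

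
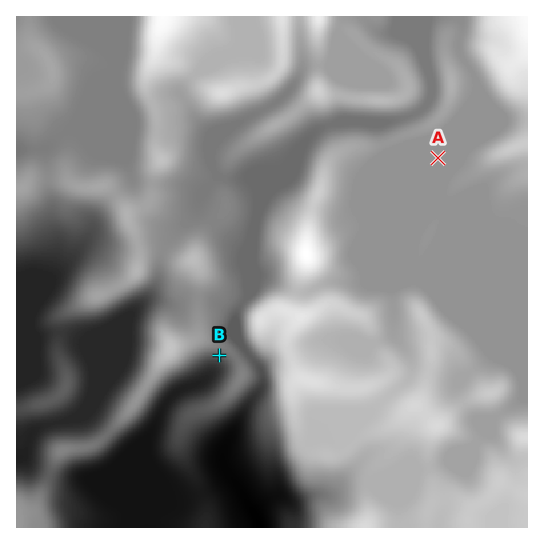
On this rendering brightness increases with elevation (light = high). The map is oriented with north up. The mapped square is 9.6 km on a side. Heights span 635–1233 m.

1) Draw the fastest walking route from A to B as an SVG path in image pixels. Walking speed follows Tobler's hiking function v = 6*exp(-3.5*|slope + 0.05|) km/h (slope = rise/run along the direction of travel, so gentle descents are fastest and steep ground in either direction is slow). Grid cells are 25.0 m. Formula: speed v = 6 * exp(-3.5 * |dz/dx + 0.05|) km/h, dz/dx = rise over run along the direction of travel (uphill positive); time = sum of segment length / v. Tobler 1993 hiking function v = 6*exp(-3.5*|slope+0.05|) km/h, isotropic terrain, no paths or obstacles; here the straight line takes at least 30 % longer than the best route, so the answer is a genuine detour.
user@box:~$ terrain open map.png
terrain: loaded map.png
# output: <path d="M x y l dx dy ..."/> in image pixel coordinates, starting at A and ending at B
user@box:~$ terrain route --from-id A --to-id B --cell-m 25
<path d="M438 158l-96 96-7 13-6 7-32 16-6 0-2 1-18 0-29 15-1 0-3 1-7 7-8 16 0 8 4 8 0 3-2 4 1 2-7 0"/>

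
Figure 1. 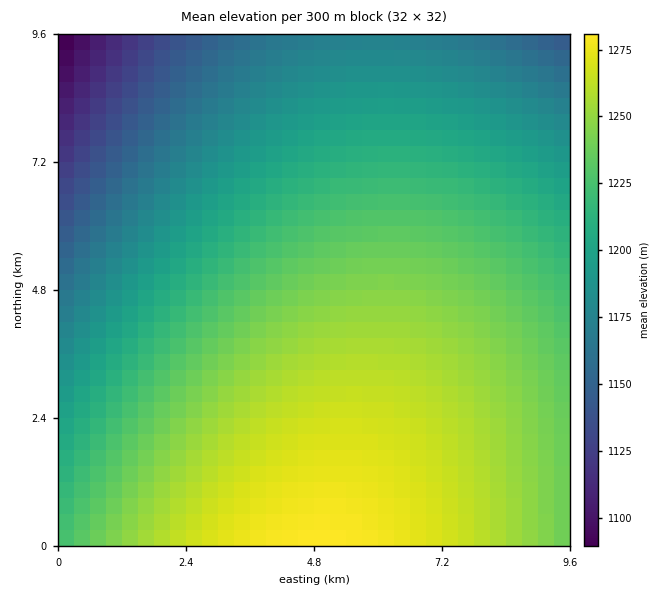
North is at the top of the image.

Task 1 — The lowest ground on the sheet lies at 1085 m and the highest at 1280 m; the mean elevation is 1220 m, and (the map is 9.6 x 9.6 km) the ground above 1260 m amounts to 14.8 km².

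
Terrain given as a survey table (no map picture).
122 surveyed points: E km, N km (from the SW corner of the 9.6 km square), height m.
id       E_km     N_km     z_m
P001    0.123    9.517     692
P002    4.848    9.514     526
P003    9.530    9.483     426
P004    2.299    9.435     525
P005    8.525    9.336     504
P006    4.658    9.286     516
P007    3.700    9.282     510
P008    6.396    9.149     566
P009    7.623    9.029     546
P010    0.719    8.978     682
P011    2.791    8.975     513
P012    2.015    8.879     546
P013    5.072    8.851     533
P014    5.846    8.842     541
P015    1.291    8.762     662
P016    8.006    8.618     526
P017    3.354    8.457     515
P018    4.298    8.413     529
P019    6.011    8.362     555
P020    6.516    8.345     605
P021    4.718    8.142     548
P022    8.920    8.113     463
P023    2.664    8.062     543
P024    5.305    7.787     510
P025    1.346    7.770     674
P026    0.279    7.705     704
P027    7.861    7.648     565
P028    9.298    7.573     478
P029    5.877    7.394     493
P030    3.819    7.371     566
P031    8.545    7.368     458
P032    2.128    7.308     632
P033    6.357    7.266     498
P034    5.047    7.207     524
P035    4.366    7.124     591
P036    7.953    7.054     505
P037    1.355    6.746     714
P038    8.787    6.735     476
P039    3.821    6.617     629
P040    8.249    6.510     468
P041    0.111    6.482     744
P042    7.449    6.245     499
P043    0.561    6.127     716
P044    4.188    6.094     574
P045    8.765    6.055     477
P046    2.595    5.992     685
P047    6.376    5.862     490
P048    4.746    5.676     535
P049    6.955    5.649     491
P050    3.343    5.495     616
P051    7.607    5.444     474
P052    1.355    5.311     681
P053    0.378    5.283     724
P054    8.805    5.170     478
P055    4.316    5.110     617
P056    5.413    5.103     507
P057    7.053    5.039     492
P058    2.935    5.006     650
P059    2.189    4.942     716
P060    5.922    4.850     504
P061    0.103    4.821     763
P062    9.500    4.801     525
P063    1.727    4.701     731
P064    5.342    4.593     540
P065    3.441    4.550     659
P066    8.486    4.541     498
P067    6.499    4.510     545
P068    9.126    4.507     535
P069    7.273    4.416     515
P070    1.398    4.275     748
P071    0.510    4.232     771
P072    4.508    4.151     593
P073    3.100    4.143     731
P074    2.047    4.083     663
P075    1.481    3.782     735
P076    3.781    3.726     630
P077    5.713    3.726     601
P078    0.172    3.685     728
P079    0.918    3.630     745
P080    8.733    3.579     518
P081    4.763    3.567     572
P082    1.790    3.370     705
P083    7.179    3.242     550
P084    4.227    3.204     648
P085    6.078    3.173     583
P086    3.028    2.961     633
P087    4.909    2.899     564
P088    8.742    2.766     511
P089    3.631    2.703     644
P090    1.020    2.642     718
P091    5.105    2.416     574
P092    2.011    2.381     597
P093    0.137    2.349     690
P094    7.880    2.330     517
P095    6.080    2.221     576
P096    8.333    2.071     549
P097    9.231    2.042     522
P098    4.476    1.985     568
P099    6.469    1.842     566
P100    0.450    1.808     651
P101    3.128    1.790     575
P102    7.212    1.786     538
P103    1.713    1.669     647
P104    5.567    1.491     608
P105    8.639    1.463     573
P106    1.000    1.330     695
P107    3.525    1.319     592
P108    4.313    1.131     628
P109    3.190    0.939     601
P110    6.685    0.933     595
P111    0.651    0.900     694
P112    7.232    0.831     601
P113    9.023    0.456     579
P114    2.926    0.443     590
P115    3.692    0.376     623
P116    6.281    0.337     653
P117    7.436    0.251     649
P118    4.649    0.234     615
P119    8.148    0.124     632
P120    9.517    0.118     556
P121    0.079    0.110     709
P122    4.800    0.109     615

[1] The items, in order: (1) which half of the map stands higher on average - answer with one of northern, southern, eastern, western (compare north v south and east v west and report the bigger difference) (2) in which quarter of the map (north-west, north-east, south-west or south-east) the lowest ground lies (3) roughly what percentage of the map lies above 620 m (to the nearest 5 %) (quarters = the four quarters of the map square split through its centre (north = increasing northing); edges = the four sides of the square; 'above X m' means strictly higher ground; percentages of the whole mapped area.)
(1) Taken as a whole, the western half is higher than the eastern.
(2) The lowest ground is in the north-east quarter.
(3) About 30 % of the map lies above 620 m.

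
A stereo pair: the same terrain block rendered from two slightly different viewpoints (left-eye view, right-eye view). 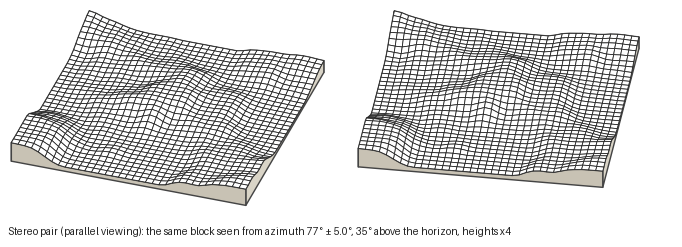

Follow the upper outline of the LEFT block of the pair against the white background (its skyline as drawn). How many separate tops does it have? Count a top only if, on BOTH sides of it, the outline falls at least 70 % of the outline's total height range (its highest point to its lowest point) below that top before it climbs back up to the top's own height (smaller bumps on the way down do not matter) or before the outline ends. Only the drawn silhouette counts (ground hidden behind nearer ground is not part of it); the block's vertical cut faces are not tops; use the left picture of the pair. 0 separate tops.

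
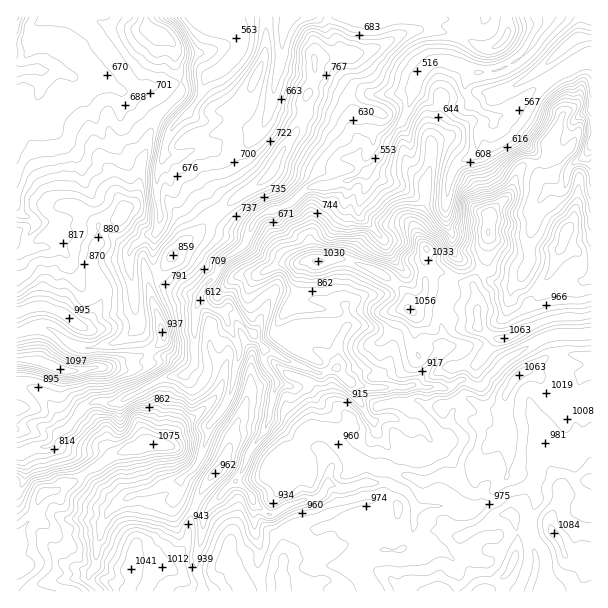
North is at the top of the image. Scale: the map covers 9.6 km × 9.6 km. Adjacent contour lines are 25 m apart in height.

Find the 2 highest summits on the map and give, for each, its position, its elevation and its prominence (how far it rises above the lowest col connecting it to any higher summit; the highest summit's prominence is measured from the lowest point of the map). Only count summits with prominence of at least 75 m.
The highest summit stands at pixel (60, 369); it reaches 1097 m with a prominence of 607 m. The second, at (554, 533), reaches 1084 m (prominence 146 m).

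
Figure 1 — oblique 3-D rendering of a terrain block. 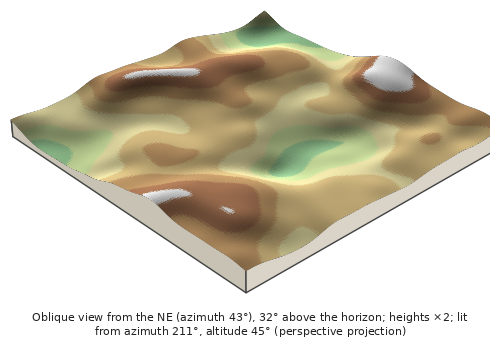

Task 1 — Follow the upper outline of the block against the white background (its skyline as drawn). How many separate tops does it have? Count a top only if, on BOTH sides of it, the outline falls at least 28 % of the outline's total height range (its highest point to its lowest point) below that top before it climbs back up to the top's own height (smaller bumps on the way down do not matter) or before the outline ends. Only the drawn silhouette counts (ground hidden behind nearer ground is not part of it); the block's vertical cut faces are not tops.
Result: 1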